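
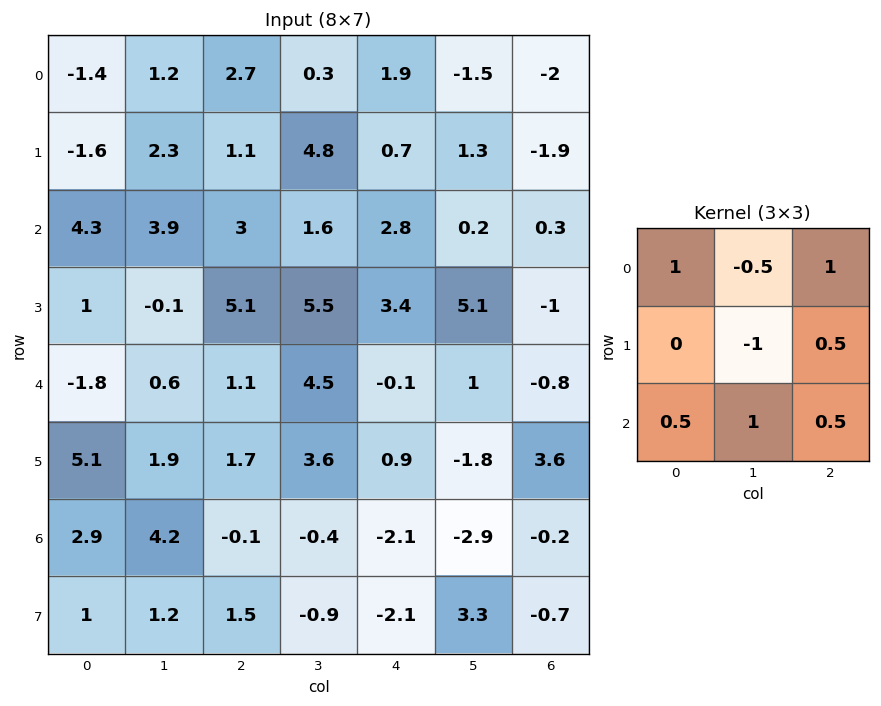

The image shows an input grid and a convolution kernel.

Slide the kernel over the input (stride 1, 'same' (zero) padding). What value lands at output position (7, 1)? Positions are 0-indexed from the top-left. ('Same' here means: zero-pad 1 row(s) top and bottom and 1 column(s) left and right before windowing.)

The receptive field on the zero-padded input at this output position is [2.9 4.2 -0.1 / 1 1.2 1.5 / 0 0 0]. Elementwise product with the kernel and sum: 2.9·1 + 4.2·-0.5 + -0.1·1 + 1.2·-1 + 1.5·0.5 + 0·0.5 + 0·1 + 0·0.5.

0.25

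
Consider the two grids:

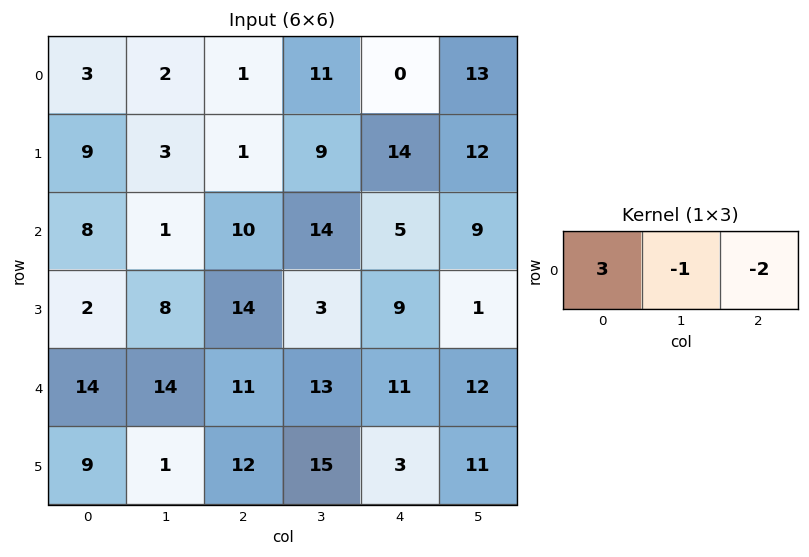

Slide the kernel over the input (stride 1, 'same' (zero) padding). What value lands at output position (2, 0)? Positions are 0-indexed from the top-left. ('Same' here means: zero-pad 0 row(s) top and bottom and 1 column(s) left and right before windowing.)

-10

The receptive field on the zero-padded input at this output position is [0 8 1]. Elementwise product with the kernel and sum: 0·3 + 8·-1 + 1·-2.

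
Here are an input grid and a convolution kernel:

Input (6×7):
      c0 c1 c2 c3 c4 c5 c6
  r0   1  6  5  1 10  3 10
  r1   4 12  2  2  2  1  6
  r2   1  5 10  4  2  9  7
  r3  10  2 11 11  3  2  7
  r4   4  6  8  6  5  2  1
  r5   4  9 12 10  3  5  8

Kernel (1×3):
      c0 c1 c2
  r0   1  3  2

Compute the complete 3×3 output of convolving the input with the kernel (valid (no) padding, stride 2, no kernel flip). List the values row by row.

Output[0,0]: The receptive field on the input at this output position is [1 6 5]. Elementwise product with the kernel and sum: 1·1 + 6·3 + 5·2.

29 28 39
36 26 43
38 36 13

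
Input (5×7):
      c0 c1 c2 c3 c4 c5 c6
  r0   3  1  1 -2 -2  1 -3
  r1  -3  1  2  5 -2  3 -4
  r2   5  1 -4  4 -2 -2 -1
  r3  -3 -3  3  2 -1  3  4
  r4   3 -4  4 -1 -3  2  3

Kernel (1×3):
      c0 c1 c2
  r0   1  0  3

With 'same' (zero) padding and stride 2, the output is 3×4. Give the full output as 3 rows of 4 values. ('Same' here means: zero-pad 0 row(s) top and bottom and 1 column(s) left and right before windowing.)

Output[0,0]: The receptive field on the zero-padded input at this output position is [0 3 1]. Elementwise product with the kernel and sum: 0·1 + 1·3.
Output[0,1]: The receptive field on the zero-padded input at this output position is [1 1 -2]. Elementwise product with the kernel and sum: 1·1 + -2·3.

3 -5 1 1
3 13 -2 -2
-12 -7 5 2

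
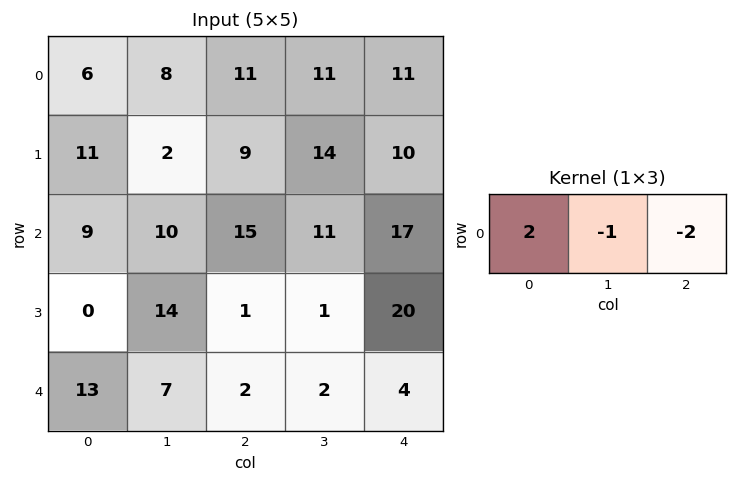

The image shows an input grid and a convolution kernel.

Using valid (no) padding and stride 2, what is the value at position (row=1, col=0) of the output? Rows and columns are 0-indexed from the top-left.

The receptive field on the input at this output position is [9 10 15]. Elementwise product with the kernel and sum: 9·2 + 10·-1 + 15·-2.

-22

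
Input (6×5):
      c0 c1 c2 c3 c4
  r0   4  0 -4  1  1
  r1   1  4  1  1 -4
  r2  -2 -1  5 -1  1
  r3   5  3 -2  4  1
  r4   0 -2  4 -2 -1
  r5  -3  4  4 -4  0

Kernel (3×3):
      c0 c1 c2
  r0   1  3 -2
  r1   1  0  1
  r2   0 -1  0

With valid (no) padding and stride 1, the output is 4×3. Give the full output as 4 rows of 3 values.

Output[0,0]: The receptive field on the input at this output position is [4 0 -4 / 1 4 1 / -2 -1 5]. Elementwise product with the kernel and sum: 4·1 + 0·3 + -4·-2 + 1·1 + 1·1 + -1·-1.

15 -14 -5
11 5 14
-10 19 1
18 -19 15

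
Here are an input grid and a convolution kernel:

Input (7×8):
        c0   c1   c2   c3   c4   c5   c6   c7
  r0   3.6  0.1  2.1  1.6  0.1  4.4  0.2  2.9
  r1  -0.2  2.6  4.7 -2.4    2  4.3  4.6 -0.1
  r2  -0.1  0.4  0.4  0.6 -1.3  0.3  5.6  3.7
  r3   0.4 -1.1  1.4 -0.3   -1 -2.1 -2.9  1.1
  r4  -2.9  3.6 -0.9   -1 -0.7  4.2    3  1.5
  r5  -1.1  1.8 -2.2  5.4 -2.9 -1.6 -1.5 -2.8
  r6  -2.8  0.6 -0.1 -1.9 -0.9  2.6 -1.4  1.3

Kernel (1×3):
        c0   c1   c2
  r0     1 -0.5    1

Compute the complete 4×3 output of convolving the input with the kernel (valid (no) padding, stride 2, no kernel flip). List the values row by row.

Output[0,0]: The receptive field on the input at this output position is [3.6 0.1 2.1]. Elementwise product with the kernel and sum: 3.6·1 + 0.1·-0.5 + 2.1·1.
Output[0,1]: The receptive field on the input at this output position is [2.1 1.6 0.1]. Elementwise product with the kernel and sum: 2.1·1 + 1.6·-0.5 + 0.1·1.

5.65 1.4 -1.9
0.1 -1.2 4.15
-5.6 -1.1 0.2
-3.2 -0.05 -3.6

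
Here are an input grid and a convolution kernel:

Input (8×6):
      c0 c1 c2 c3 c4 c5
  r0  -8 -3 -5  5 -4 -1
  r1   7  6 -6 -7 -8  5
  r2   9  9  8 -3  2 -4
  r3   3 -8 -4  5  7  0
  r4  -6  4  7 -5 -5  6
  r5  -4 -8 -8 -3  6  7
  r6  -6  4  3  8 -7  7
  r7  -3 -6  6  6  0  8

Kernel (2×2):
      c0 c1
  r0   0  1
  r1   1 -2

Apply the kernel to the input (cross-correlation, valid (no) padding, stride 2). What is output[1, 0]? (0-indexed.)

28

The receptive field on the input at this output position is [9 9 / 3 -8]. Elementwise product with the kernel and sum: 9·1 + 3·1 + -8·-2.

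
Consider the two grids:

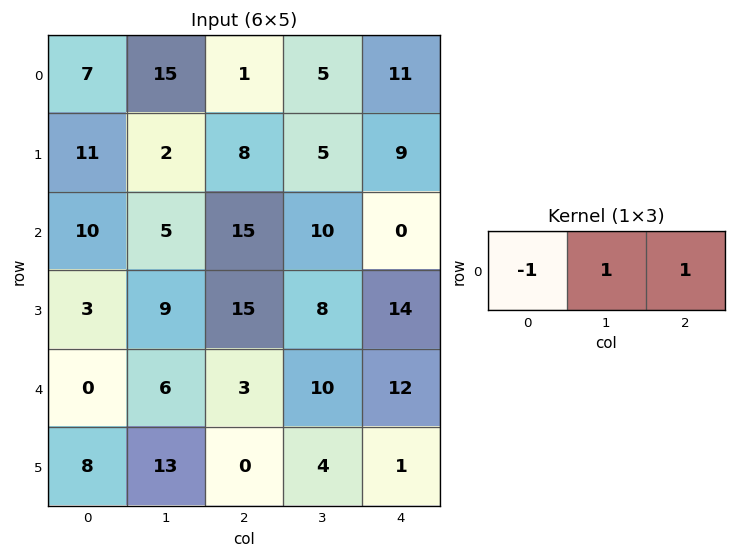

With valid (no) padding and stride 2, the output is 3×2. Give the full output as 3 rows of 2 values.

Output[0,0]: The receptive field on the input at this output position is [7 15 1]. Elementwise product with the kernel and sum: 7·-1 + 15·1 + 1·1.
Output[0,1]: The receptive field on the input at this output position is [1 5 11]. Elementwise product with the kernel and sum: 1·-1 + 5·1 + 11·1.

9 15
10 -5
9 19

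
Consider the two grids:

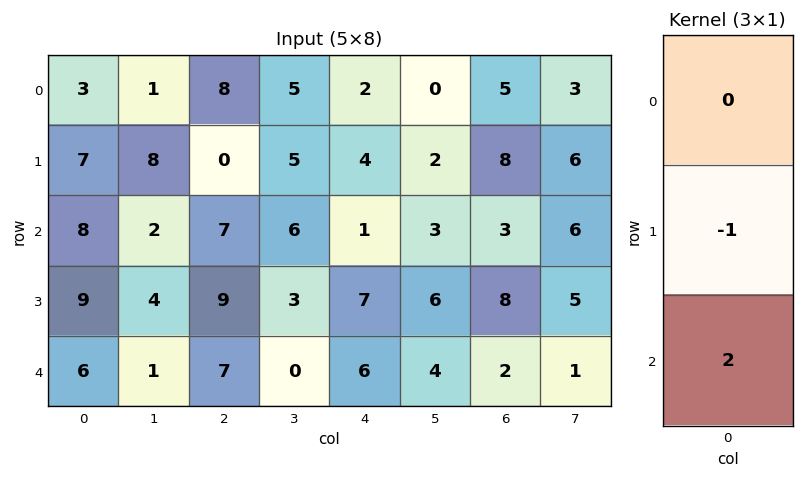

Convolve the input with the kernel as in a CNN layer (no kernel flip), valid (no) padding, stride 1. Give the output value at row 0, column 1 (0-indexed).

-4

The receptive field on the input at this output position is [1 / 8 / 2]. Elementwise product with the kernel and sum: 8·-1 + 2·2.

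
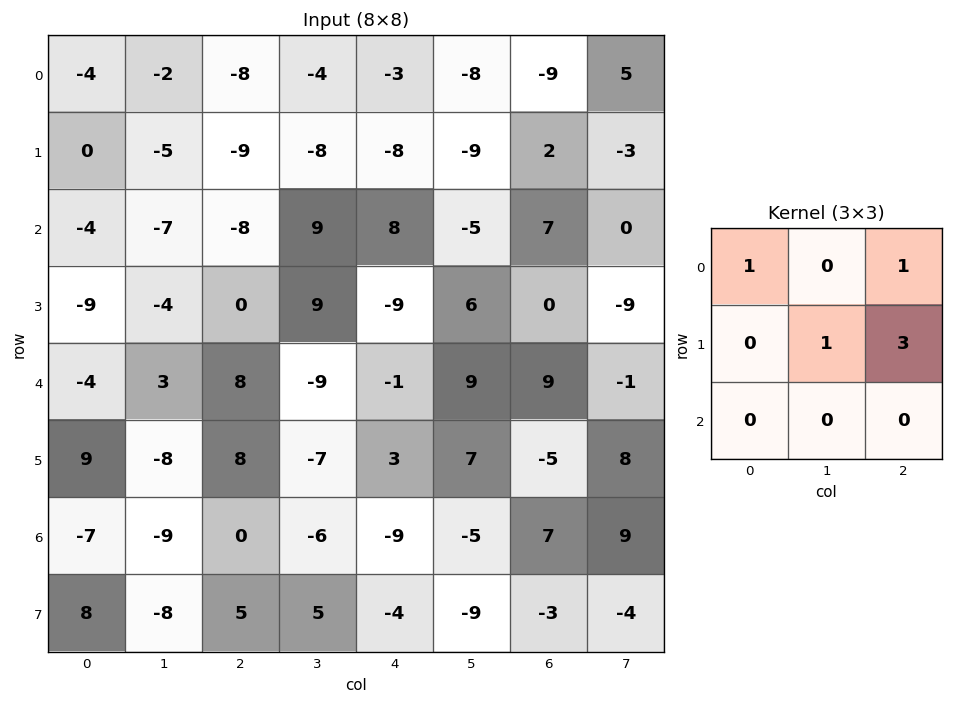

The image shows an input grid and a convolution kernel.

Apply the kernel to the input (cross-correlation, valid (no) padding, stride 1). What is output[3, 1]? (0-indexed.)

-14

The receptive field on the input at this output position is [-4 0 9 / 3 8 -9 / -8 8 -7]. Elementwise product with the kernel and sum: -4·1 + 9·1 + 8·1 + -9·3.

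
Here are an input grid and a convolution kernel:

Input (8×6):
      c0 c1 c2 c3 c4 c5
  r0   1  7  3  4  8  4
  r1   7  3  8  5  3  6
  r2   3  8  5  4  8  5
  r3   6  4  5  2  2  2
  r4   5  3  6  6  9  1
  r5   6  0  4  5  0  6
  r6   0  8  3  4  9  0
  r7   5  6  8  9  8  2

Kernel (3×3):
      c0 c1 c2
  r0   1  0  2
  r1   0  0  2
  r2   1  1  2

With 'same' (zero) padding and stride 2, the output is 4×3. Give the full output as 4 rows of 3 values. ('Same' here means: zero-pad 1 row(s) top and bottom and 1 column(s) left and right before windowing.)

Output[0,0]: The receptive field on the zero-padded input at this output position is [0 0 0 / 0 1 7 / 0 7 3]. Elementwise product with the kernel and sum: 0·1 + 0·2 + 7·2 + 0·1 + 7·1 + 3·2.

27 29 28
36 34 35
20 34 25
33 50 38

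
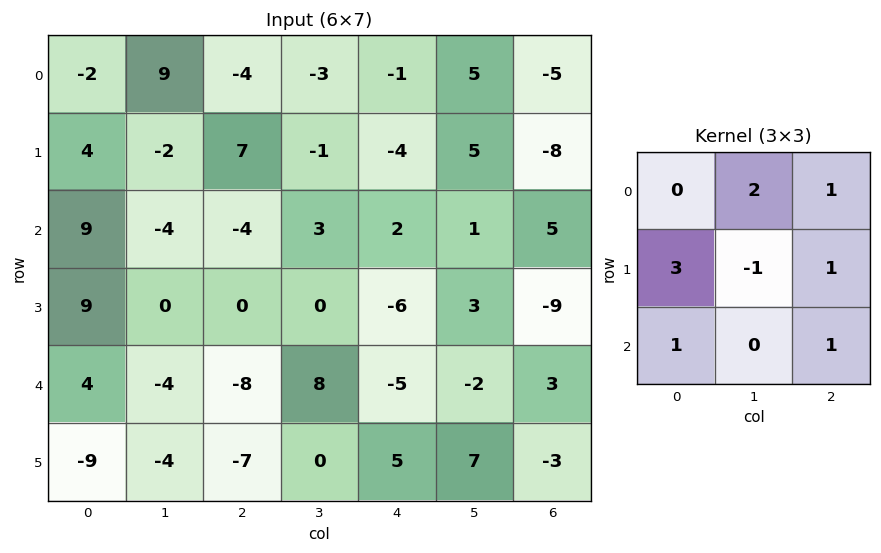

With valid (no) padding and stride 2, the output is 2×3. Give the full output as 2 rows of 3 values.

Output[0,0]: The receptive field on the input at this output position is [-2 9 -4 / 4 -2 7 / 9 -4 -4]. Elementwise product with the kernel and sum: 9·2 + -4·1 + 4·3 + -2·-1 + 7·1 + 9·1 + -4·1.

40 9 -13
11 -11 -25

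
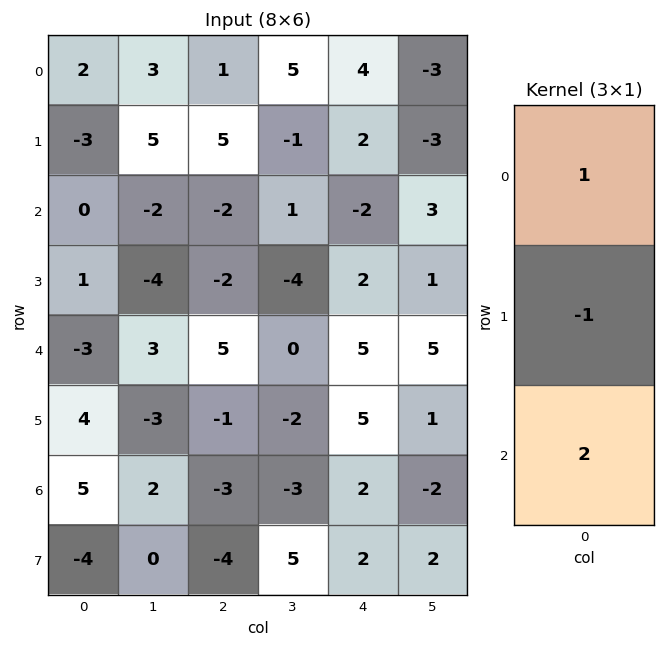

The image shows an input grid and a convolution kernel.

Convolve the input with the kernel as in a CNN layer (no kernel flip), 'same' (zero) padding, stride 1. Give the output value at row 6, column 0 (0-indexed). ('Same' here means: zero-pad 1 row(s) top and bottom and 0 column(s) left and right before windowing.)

The receptive field on the zero-padded input at this output position is [4 / 5 / -4]. Elementwise product with the kernel and sum: 4·1 + 5·-1 + -4·2.

-9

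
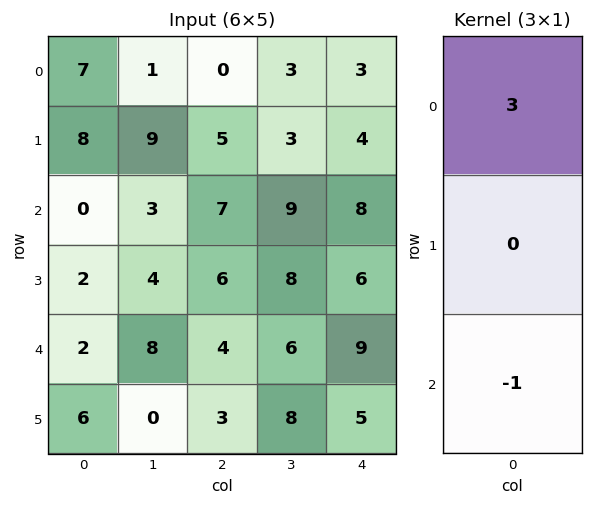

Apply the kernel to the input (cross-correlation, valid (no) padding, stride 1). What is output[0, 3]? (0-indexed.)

The receptive field on the input at this output position is [3 / 3 / 9]. Elementwise product with the kernel and sum: 3·3 + 9·-1.

0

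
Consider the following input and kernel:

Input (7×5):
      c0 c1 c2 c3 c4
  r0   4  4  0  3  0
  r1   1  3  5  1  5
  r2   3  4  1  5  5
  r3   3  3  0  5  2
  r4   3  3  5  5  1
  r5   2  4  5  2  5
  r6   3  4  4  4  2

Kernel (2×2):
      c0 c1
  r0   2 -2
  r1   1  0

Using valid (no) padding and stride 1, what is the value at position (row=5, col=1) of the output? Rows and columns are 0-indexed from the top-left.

2

The receptive field on the input at this output position is [4 5 / 4 4]. Elementwise product with the kernel and sum: 4·2 + 5·-2 + 4·1.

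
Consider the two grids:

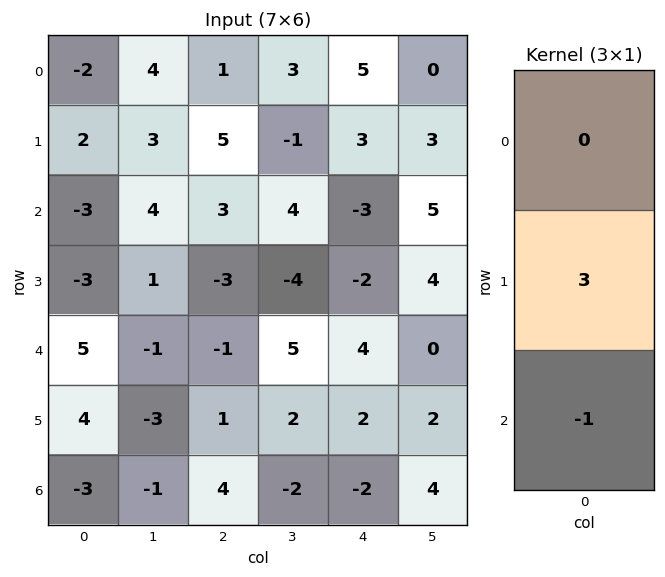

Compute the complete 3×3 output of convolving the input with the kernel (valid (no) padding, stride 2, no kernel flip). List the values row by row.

Output[0,0]: The receptive field on the input at this output position is [-2 / 2 / -3]. Elementwise product with the kernel and sum: 2·3 + -3·-1.

9 12 12
-14 -8 -10
15 -1 8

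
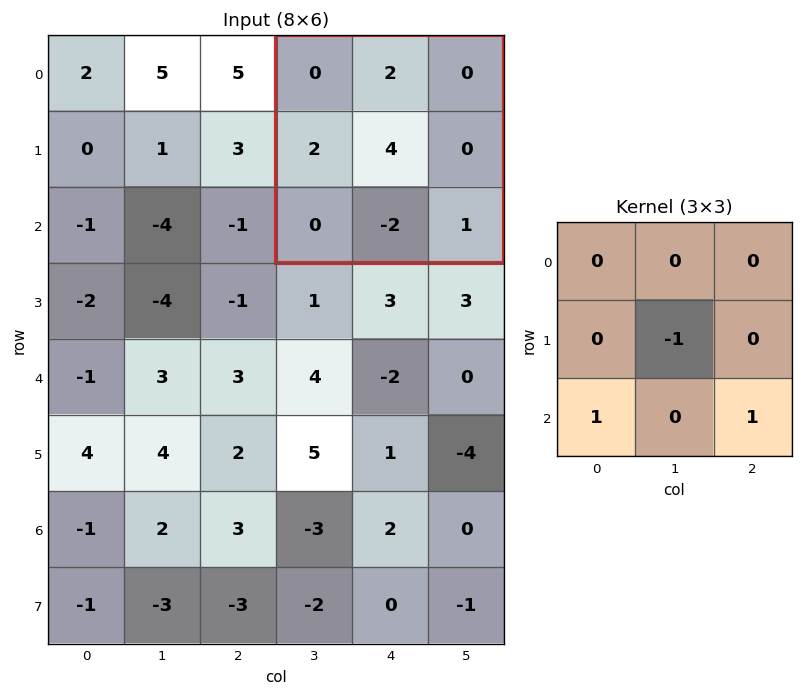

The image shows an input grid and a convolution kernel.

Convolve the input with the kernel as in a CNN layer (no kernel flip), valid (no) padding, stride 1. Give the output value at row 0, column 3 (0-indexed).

-3

The receptive field on the input at this output position is [0 2 0 / 2 4 0 / 0 -2 1]. Elementwise product with the kernel and sum: 4·-1 + 0·1 + 1·1.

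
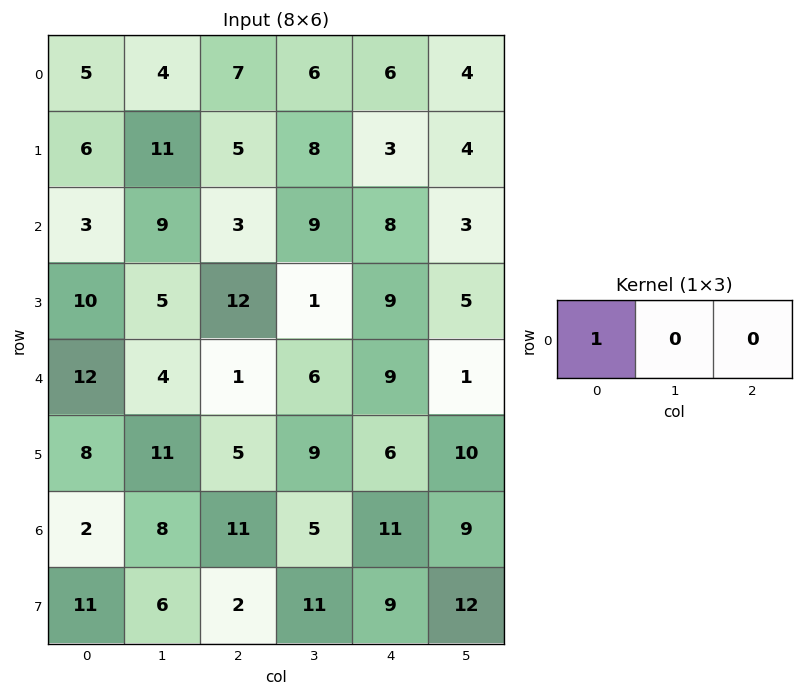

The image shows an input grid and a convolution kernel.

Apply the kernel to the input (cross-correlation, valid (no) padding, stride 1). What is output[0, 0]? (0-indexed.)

The receptive field on the input at this output position is [5 4 7]. Elementwise product with the kernel and sum: 5·1.

5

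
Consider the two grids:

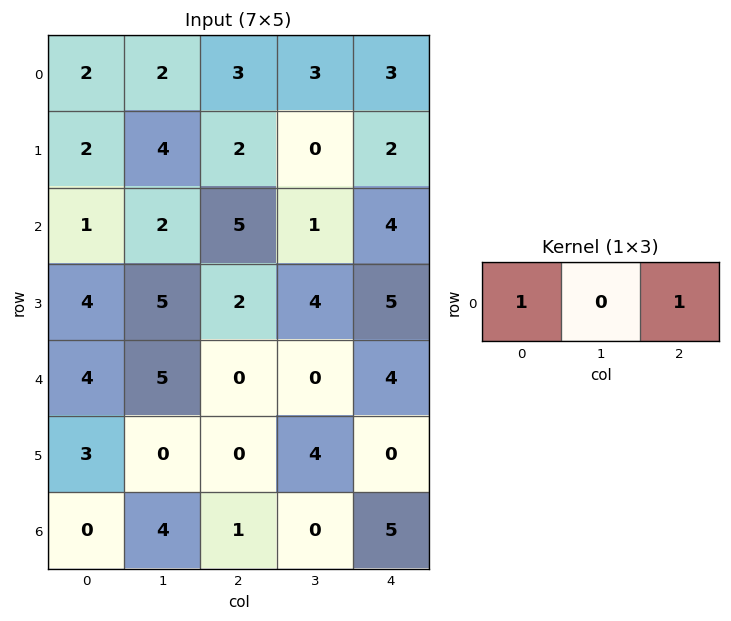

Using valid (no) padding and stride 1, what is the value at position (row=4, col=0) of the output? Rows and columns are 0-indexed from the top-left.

4

The receptive field on the input at this output position is [4 5 0]. Elementwise product with the kernel and sum: 4·1 + 0·1.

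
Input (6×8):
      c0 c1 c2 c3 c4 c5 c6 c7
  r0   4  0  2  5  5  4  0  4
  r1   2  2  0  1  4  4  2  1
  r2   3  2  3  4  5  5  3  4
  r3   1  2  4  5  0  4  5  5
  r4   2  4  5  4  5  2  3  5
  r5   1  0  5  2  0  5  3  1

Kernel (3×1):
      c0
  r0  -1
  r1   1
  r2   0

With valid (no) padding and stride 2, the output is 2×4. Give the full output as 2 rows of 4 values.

Output[0,0]: The receptive field on the input at this output position is [4 / 2 / 3]. Elementwise product with the kernel and sum: 4·-1 + 2·1.

-2 -2 -1 2
-2 1 -5 2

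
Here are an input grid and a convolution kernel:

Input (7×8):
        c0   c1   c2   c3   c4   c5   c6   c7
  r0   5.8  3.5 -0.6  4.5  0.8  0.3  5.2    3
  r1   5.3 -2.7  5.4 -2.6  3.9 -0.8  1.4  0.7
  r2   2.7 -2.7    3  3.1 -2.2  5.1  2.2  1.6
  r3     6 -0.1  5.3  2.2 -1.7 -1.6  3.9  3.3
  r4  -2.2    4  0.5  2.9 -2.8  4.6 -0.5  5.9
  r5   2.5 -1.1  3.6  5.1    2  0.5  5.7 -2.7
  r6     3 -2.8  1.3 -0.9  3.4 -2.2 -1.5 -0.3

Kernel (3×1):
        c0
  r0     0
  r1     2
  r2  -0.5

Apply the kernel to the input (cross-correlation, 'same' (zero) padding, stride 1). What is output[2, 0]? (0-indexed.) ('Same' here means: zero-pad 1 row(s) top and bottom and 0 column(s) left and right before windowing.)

The receptive field on the zero-padded input at this output position is [5.3 / 2.7 / 6]. Elementwise product with the kernel and sum: 2.7·2 + 6·-0.5.

2.4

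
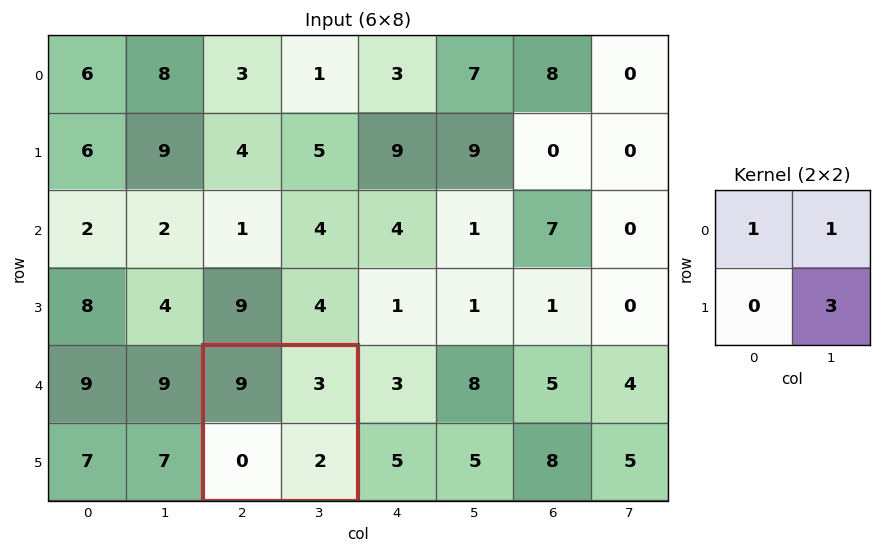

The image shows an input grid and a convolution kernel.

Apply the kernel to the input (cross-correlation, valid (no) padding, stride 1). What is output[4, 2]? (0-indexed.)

18

The receptive field on the input at this output position is [9 3 / 0 2]. Elementwise product with the kernel and sum: 9·1 + 3·1 + 2·3.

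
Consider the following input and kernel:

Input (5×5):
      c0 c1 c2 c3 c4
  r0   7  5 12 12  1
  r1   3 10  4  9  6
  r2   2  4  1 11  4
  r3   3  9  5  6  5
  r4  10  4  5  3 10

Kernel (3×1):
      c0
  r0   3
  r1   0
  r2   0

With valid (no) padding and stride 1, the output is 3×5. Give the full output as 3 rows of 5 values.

21 15 36 36 3
9 30 12 27 18
6 12 3 33 12

Output[0,0]: The receptive field on the input at this output position is [7 / 3 / 2]. Elementwise product with the kernel and sum: 7·3.
Output[0,1]: The receptive field on the input at this output position is [5 / 10 / 4]. Elementwise product with the kernel and sum: 5·3.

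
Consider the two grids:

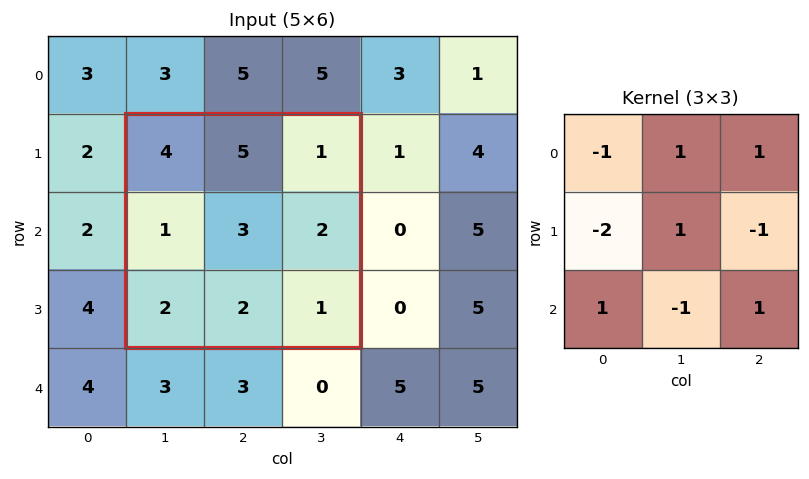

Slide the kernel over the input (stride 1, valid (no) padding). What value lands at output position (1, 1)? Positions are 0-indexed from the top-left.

2

The receptive field on the input at this output position is [4 5 1 / 1 3 2 / 2 2 1]. Elementwise product with the kernel and sum: 4·-1 + 5·1 + 1·1 + 1·-2 + 3·1 + 2·-1 + 2·1 + 2·-1 + 1·1.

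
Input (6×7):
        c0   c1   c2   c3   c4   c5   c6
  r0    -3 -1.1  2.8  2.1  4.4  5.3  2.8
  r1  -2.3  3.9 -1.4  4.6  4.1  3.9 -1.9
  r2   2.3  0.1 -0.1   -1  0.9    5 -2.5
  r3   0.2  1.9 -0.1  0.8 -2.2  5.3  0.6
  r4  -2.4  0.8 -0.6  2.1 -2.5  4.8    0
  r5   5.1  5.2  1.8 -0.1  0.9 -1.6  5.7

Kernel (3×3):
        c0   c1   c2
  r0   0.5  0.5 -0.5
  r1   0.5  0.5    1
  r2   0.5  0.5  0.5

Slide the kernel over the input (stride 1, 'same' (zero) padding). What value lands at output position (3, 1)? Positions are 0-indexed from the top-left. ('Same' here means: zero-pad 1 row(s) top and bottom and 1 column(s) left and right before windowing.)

The receptive field on the zero-padded input at this output position is [2.3 0.1 -0.1 / 0.2 1.9 -0.1 / -2.4 0.8 -0.6]. Elementwise product with the kernel and sum: 2.3·0.5 + 0.1·0.5 + -0.1·-0.5 + 0.2·0.5 + 1.9·0.5 + -0.1·1 + -2.4·0.5 + 0.8·0.5 + -0.6·0.5.

1.1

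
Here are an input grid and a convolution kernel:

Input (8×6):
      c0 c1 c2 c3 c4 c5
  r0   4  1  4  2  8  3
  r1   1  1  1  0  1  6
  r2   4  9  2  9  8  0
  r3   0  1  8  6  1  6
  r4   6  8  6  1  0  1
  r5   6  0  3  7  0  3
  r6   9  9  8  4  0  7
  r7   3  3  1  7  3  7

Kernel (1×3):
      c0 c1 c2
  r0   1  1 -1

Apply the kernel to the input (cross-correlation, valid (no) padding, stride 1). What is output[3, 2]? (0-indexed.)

The receptive field on the input at this output position is [8 6 1]. Elementwise product with the kernel and sum: 8·1 + 6·1 + 1·-1.

13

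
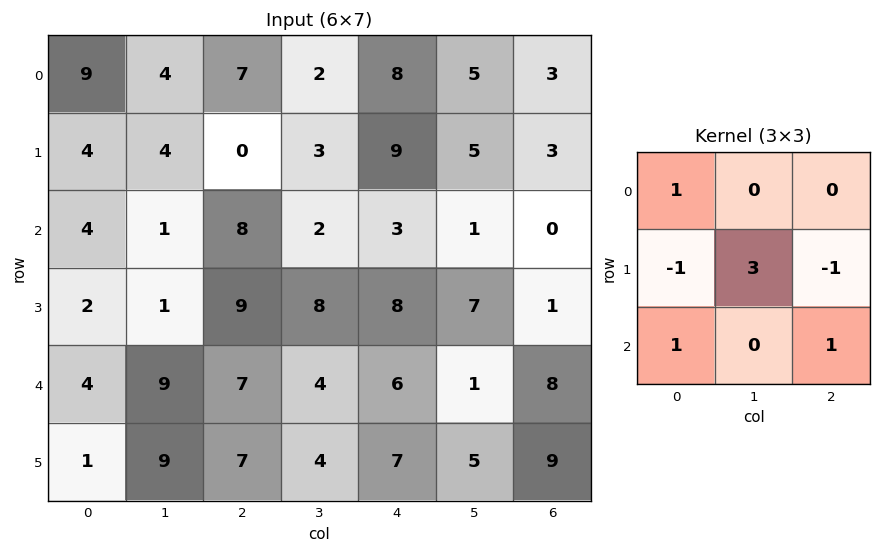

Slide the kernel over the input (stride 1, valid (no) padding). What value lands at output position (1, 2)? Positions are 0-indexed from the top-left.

The receptive field on the input at this output position is [0 3 9 / 8 2 3 / 9 8 8]. Elementwise product with the kernel and sum: 0·1 + 8·-1 + 2·3 + 3·-1 + 9·1 + 8·1.

12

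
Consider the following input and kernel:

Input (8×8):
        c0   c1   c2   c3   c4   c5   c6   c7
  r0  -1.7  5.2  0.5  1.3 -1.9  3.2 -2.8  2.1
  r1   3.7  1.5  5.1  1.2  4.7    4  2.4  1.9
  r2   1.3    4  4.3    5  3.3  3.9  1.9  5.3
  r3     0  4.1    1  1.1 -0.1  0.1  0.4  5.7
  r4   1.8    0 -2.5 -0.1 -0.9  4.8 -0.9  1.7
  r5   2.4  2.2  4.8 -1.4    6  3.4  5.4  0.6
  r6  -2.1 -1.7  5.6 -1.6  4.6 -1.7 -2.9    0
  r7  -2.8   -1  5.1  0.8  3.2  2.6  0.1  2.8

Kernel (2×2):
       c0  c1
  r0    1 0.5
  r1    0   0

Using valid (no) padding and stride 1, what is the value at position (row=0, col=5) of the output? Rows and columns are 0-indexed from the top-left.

1.8

The receptive field on the input at this output position is [3.2 -2.8 / 4 2.4]. Elementwise product with the kernel and sum: 3.2·1 + -2.8·0.5.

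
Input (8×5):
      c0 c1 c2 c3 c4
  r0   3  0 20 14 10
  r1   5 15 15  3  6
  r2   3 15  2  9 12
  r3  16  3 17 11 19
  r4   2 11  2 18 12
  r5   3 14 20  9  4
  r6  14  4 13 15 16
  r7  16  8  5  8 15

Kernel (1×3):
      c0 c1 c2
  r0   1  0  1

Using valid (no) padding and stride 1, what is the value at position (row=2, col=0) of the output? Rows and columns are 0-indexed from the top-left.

The receptive field on the input at this output position is [3 15 2]. Elementwise product with the kernel and sum: 3·1 + 2·1.

5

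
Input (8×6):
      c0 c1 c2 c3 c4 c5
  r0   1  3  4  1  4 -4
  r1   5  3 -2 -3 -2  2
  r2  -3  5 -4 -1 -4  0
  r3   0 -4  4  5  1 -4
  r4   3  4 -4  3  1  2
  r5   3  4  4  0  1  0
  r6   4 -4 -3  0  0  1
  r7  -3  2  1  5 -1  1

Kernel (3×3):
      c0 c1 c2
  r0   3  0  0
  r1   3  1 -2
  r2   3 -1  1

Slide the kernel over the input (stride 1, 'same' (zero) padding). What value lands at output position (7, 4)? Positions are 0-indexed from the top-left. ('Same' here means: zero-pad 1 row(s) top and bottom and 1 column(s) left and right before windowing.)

The receptive field on the zero-padded input at this output position is [0 0 1 / 5 -1 1 / 0 0 0]. Elementwise product with the kernel and sum: 0·3 + 5·3 + -1·1 + 1·-2 + 0·3 + 0·-1 + 0·1.

12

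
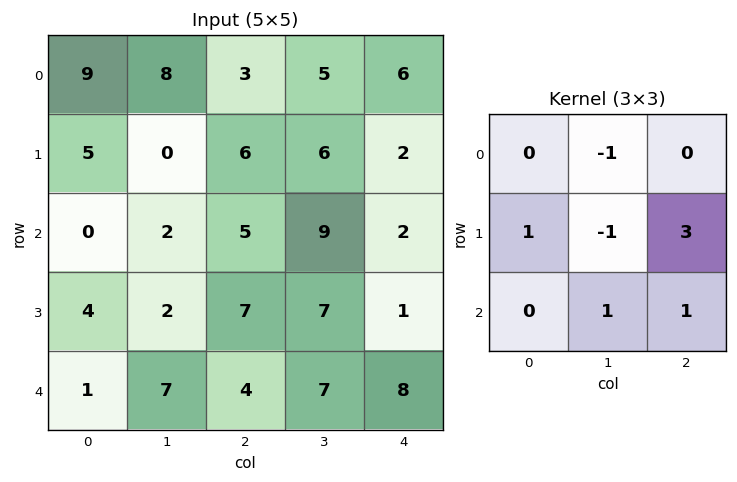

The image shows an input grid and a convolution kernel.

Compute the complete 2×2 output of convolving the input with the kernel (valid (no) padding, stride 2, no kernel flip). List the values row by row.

Output[0,0]: The receptive field on the input at this output position is [9 8 3 / 5 0 6 / 0 2 5]. Elementwise product with the kernel and sum: 8·-1 + 5·1 + 0·-1 + 6·3 + 2·1 + 5·1.

22 12
32 9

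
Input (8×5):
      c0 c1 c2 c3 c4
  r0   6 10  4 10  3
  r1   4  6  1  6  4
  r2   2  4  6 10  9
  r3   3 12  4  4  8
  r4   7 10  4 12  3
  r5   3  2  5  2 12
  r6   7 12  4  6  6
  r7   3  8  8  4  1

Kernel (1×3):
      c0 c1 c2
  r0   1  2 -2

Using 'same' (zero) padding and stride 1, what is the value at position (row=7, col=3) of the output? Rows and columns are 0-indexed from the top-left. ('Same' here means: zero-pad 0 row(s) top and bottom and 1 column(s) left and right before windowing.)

The receptive field on the zero-padded input at this output position is [8 4 1]. Elementwise product with the kernel and sum: 8·1 + 4·2 + 1·-2.

14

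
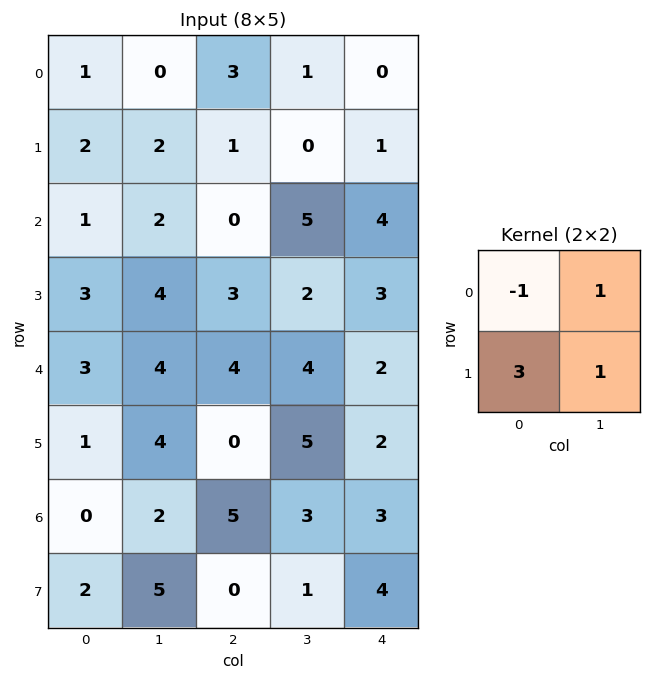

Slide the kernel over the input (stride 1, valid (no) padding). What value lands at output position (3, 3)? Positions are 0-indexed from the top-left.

15

The receptive field on the input at this output position is [2 3 / 4 2]. Elementwise product with the kernel and sum: 2·-1 + 3·1 + 4·3 + 2·1.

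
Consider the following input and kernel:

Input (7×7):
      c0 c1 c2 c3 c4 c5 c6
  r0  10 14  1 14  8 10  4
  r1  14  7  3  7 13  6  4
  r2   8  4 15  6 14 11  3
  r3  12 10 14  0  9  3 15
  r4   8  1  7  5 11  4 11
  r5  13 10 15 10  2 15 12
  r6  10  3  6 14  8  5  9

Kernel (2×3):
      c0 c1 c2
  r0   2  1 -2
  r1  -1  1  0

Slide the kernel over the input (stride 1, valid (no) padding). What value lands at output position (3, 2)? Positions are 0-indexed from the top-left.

The receptive field on the input at this output position is [14 0 9 / 7 5 11]. Elementwise product with the kernel and sum: 14·2 + 0·1 + 9·-2 + 7·-1 + 5·1.

8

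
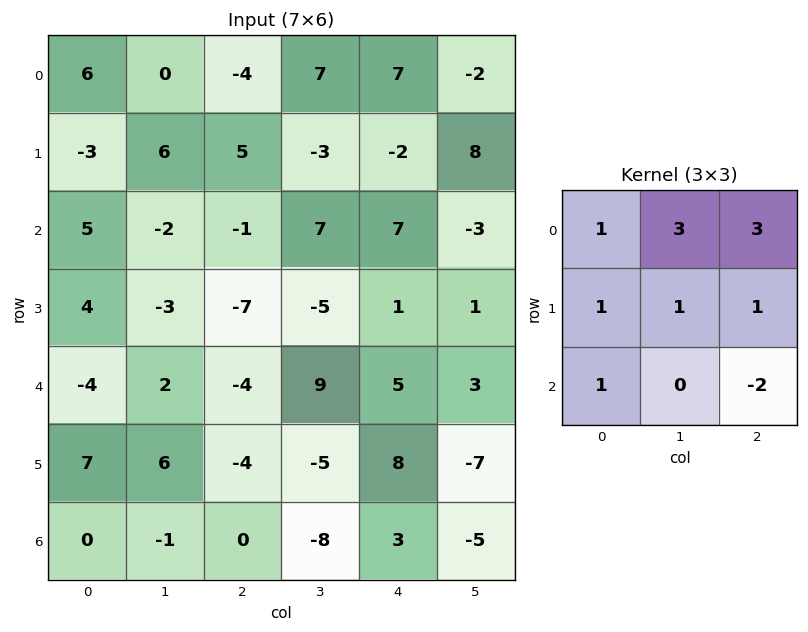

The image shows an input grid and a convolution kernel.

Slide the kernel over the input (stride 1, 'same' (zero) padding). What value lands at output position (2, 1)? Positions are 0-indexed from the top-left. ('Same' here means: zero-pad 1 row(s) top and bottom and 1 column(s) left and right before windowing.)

50

The receptive field on the zero-padded input at this output position is [-3 6 5 / 5 -2 -1 / 4 -3 -7]. Elementwise product with the kernel and sum: -3·1 + 6·3 + 5·3 + 5·1 + -2·1 + -1·1 + 4·1 + -7·-2.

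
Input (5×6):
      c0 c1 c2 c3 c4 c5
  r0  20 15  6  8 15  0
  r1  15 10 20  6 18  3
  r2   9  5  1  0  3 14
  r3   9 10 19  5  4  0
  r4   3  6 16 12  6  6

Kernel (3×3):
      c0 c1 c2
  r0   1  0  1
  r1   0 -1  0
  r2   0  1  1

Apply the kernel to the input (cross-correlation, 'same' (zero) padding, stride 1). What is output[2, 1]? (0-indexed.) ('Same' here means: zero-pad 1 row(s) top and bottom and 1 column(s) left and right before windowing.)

The receptive field on the zero-padded input at this output position is [15 10 20 / 9 5 1 / 9 10 19]. Elementwise product with the kernel and sum: 15·1 + 20·1 + 5·-1 + 10·1 + 19·1.

59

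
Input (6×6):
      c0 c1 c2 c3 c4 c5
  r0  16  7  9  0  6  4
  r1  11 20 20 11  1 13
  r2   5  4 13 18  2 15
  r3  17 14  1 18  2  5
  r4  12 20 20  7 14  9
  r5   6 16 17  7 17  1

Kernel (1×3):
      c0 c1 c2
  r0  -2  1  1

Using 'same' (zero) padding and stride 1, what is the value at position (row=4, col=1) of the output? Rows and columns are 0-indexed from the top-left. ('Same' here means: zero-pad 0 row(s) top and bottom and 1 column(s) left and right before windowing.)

16

The receptive field on the zero-padded input at this output position is [12 20 20]. Elementwise product with the kernel and sum: 12·-2 + 20·1 + 20·1.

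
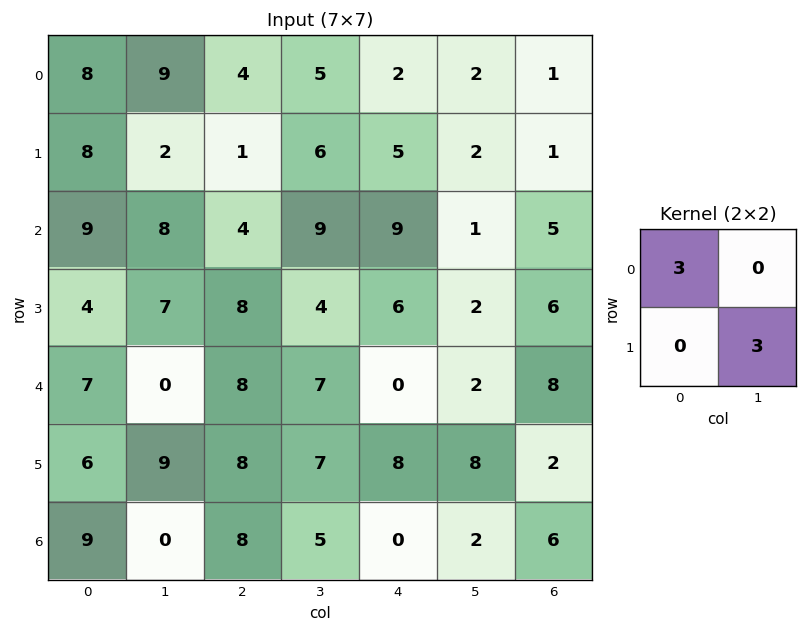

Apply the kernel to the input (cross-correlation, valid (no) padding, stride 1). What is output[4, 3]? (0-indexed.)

45

The receptive field on the input at this output position is [7 0 / 7 8]. Elementwise product with the kernel and sum: 7·3 + 8·3.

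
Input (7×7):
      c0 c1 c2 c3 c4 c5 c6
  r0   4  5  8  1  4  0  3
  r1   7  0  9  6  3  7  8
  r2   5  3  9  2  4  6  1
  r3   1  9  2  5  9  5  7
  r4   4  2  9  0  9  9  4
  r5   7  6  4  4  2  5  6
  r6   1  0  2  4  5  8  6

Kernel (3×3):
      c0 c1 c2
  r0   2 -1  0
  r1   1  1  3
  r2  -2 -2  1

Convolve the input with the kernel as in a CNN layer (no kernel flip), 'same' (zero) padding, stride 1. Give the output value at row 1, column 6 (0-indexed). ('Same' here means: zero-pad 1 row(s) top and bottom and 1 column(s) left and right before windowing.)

-2

The receptive field on the zero-padded input at this output position is [0 3 0 / 7 8 0 / 6 1 0]. Elementwise product with the kernel and sum: 0·2 + 3·-1 + 7·1 + 8·1 + 0·3 + 6·-2 + 1·-2 + 0·1.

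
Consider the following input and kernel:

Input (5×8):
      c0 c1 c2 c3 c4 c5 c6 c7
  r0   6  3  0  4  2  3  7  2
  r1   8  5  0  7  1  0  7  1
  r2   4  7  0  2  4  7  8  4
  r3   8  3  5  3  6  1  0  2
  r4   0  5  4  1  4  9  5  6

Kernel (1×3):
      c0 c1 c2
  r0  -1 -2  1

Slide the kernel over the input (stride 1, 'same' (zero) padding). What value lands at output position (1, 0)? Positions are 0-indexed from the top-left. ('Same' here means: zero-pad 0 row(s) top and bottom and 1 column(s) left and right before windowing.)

The receptive field on the zero-padded input at this output position is [0 8 5]. Elementwise product with the kernel and sum: 0·-1 + 8·-2 + 5·1.

-11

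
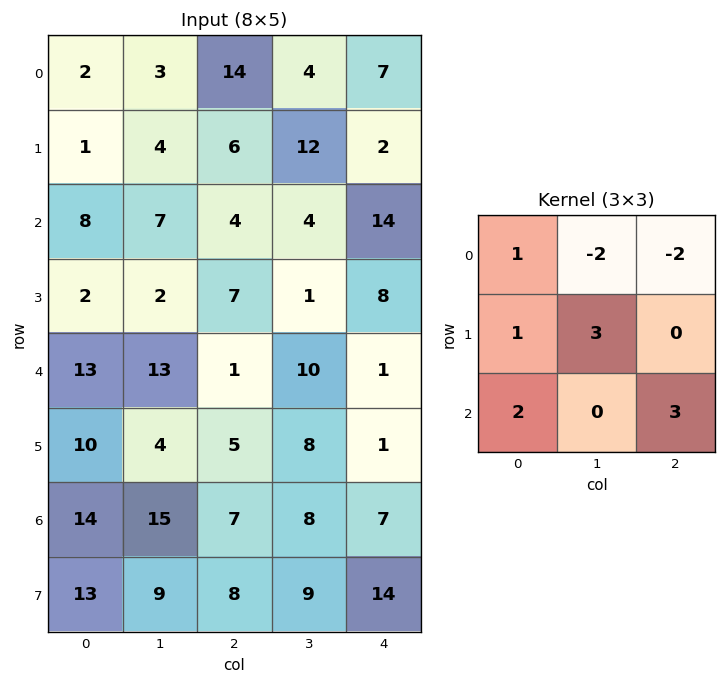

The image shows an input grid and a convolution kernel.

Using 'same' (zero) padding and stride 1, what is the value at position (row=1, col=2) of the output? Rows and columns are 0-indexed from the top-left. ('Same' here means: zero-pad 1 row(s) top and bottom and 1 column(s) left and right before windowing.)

The receptive field on the zero-padded input at this output position is [3 14 4 / 4 6 12 / 7 4 4]. Elementwise product with the kernel and sum: 3·1 + 14·-2 + 4·-2 + 4·1 + 6·3 + 7·2 + 4·3.

15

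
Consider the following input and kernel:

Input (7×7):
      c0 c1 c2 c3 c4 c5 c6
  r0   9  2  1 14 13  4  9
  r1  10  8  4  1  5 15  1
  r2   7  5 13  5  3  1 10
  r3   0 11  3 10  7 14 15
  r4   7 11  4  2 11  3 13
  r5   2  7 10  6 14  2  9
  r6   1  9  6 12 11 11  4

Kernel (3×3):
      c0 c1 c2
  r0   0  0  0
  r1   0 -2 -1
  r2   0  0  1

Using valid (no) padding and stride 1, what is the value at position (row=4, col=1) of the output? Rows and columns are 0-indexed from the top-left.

The receptive field on the input at this output position is [11 4 2 / 7 10 6 / 9 6 12]. Elementwise product with the kernel and sum: 10·-2 + 6·-1 + 12·1.

-14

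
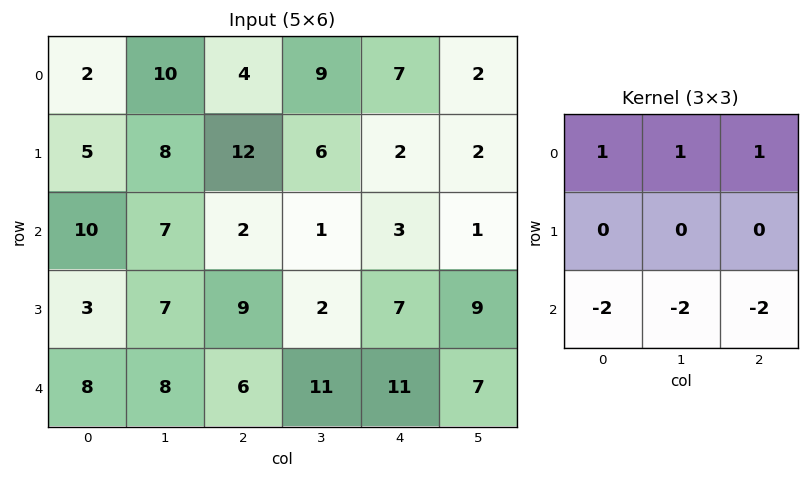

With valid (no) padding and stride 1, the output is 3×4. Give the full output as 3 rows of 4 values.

Output[0,0]: The receptive field on the input at this output position is [2 10 4 / 5 8 12 / 10 7 2]. Elementwise product with the kernel and sum: 2·1 + 10·1 + 4·1 + 10·-2 + 7·-2 + 2·-2.

-22 3 8 8
-13 -10 -16 -26
-25 -40 -50 -53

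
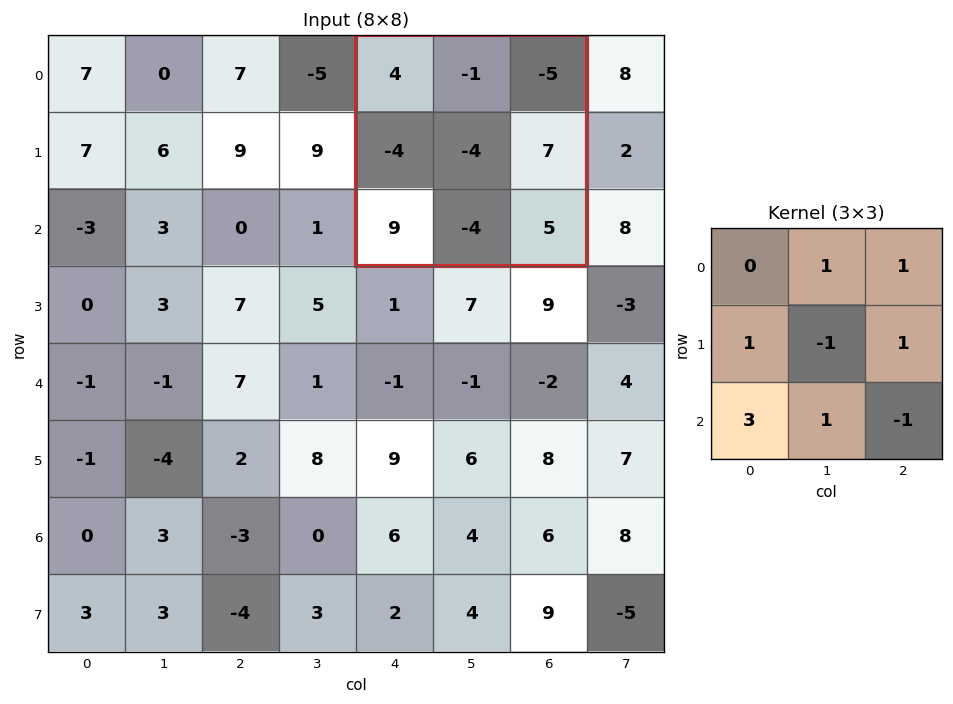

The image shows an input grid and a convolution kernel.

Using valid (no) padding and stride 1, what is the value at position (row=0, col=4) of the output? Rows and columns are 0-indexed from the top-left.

The receptive field on the input at this output position is [4 -1 -5 / -4 -4 7 / 9 -4 5]. Elementwise product with the kernel and sum: -1·1 + -5·1 + -4·1 + -4·-1 + 7·1 + 9·3 + -4·1 + 5·-1.

19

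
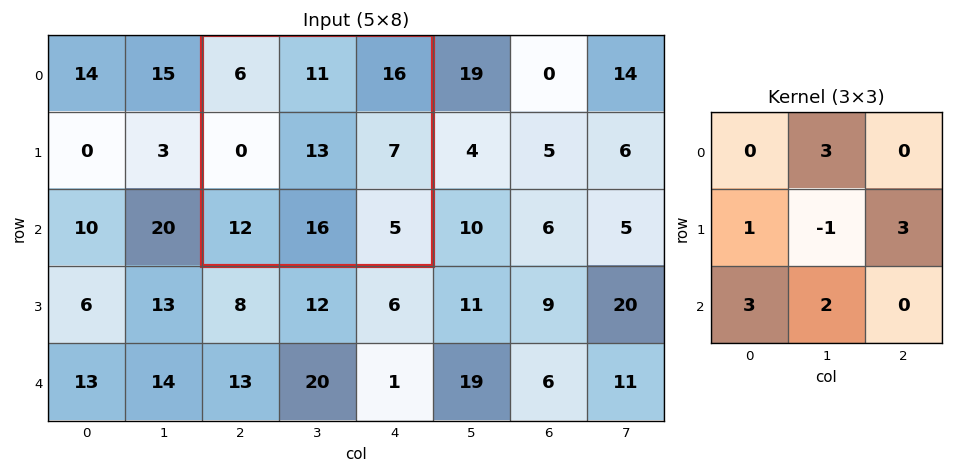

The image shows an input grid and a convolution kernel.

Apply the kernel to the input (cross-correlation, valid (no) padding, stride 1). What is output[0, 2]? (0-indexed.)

109

The receptive field on the input at this output position is [6 11 16 / 0 13 7 / 12 16 5]. Elementwise product with the kernel and sum: 11·3 + 0·1 + 13·-1 + 7·3 + 12·3 + 16·2.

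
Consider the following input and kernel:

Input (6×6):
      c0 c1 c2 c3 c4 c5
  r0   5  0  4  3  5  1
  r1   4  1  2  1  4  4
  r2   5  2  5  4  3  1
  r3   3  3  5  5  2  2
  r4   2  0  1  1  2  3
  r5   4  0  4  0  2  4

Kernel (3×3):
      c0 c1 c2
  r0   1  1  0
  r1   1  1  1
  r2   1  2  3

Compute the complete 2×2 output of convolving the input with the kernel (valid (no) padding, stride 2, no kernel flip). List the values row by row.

36 36
23 30

Output[0,0]: The receptive field on the input at this output position is [5 0 4 / 4 1 2 / 5 2 5]. Elementwise product with the kernel and sum: 5·1 + 0·1 + 4·1 + 1·1 + 2·1 + 5·1 + 2·2 + 5·3.
Output[0,1]: The receptive field on the input at this output position is [4 3 5 / 2 1 4 / 5 4 3]. Elementwise product with the kernel and sum: 4·1 + 3·1 + 2·1 + 1·1 + 4·1 + 5·1 + 4·2 + 3·3.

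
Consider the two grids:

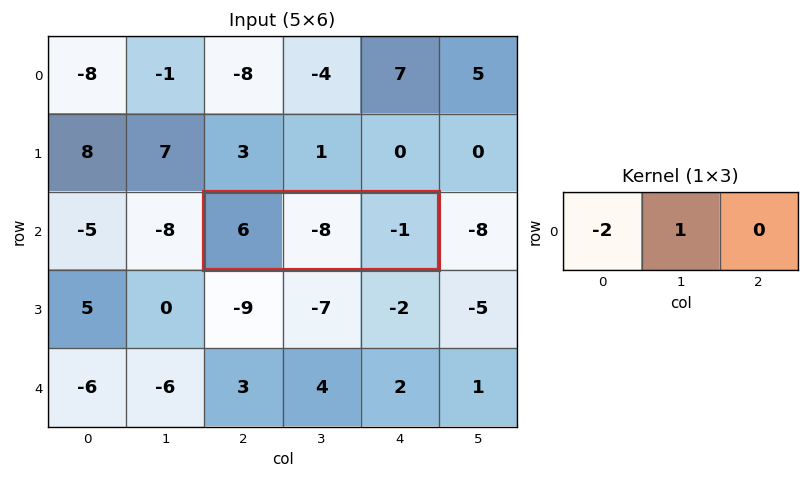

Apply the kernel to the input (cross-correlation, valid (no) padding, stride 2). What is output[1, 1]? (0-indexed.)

-20

The receptive field on the input at this output position is [6 -8 -1]. Elementwise product with the kernel and sum: 6·-2 + -8·1.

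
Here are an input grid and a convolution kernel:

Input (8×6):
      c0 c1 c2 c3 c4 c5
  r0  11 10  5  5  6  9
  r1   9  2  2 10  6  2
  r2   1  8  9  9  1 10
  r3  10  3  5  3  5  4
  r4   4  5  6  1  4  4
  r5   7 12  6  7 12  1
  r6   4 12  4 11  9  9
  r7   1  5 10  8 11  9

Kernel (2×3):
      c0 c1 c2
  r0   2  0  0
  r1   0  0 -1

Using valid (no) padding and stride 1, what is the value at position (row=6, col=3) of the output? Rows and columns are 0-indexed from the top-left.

13

The receptive field on the input at this output position is [11 9 9 / 8 11 9]. Elementwise product with the kernel and sum: 11·2 + 9·-1.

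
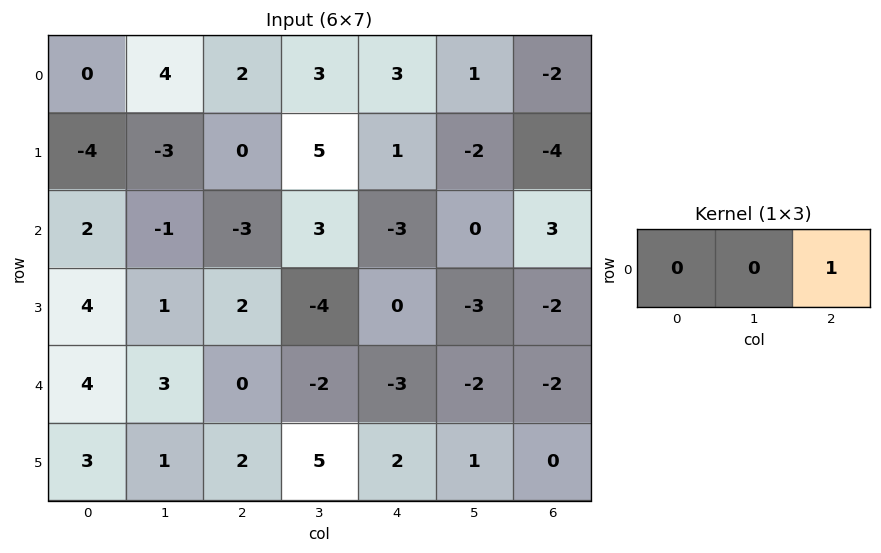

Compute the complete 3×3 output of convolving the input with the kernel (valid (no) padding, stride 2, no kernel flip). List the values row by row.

Output[0,0]: The receptive field on the input at this output position is [0 4 2]. Elementwise product with the kernel and sum: 2·1.

2 3 -2
-3 -3 3
0 -3 -2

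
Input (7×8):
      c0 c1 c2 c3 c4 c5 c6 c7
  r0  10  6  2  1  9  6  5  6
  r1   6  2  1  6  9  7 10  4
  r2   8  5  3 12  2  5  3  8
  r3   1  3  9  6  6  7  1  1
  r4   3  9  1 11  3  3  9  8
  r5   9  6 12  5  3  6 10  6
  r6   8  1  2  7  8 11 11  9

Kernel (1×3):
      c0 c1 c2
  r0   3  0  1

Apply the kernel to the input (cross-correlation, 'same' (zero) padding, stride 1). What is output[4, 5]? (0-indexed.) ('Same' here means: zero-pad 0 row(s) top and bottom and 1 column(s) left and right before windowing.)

The receptive field on the zero-padded input at this output position is [3 3 9]. Elementwise product with the kernel and sum: 3·3 + 9·1.

18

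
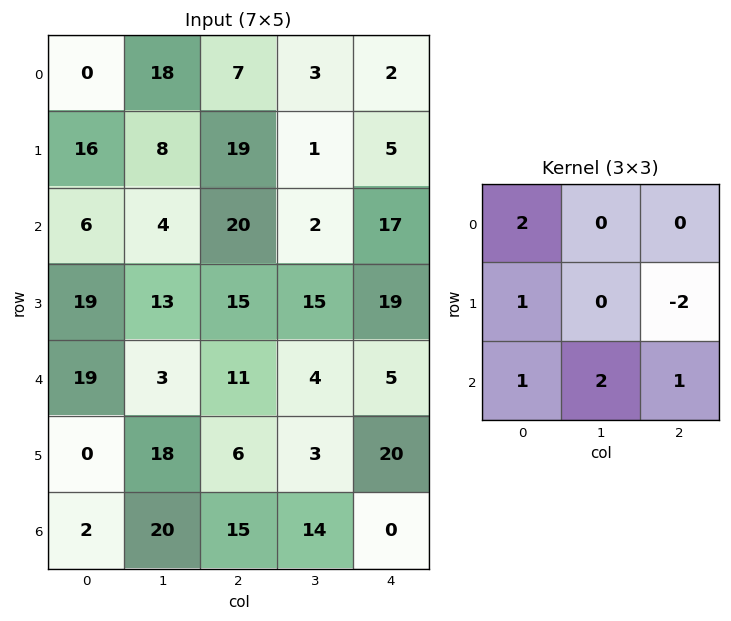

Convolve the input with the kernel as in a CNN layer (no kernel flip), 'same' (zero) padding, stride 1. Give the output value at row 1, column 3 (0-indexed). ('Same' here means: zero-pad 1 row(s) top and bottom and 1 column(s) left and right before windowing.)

The receptive field on the zero-padded input at this output position is [7 3 2 / 19 1 5 / 20 2 17]. Elementwise product with the kernel and sum: 7·2 + 19·1 + 5·-2 + 20·1 + 2·2 + 17·1.

64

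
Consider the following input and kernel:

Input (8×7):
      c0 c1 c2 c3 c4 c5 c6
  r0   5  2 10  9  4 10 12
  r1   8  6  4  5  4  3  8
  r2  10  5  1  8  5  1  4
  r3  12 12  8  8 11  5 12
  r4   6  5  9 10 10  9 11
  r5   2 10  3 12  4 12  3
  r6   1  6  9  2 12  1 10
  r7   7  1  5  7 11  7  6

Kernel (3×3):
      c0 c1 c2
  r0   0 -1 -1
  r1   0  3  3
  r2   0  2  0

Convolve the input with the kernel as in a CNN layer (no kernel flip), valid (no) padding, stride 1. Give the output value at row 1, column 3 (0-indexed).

The receptive field on the input at this output position is [5 4 3 / 8 5 1 / 8 11 5]. Elementwise product with the kernel and sum: 4·-1 + 3·-1 + 5·3 + 1·3 + 11·2.

33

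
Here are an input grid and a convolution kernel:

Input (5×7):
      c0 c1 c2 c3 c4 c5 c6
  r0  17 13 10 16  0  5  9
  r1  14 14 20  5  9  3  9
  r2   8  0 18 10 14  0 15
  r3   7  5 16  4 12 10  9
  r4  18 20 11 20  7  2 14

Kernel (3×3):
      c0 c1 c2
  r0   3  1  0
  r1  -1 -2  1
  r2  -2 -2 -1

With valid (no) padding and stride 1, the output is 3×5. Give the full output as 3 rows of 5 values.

Output[0,0]: The receptive field on the input at this output position is [17 13 10 / 14 14 20 / 8 0 18]. Elementwise product with the kernel and sum: 17·3 + 13·1 + 14·-1 + 14·-2 + 20·1 + 8·-2 + 0·-2 + 18·-1.

8 -46 -45 -20 -44
26 -10 -11 -56 -22
-64 -97 -17 -30 -13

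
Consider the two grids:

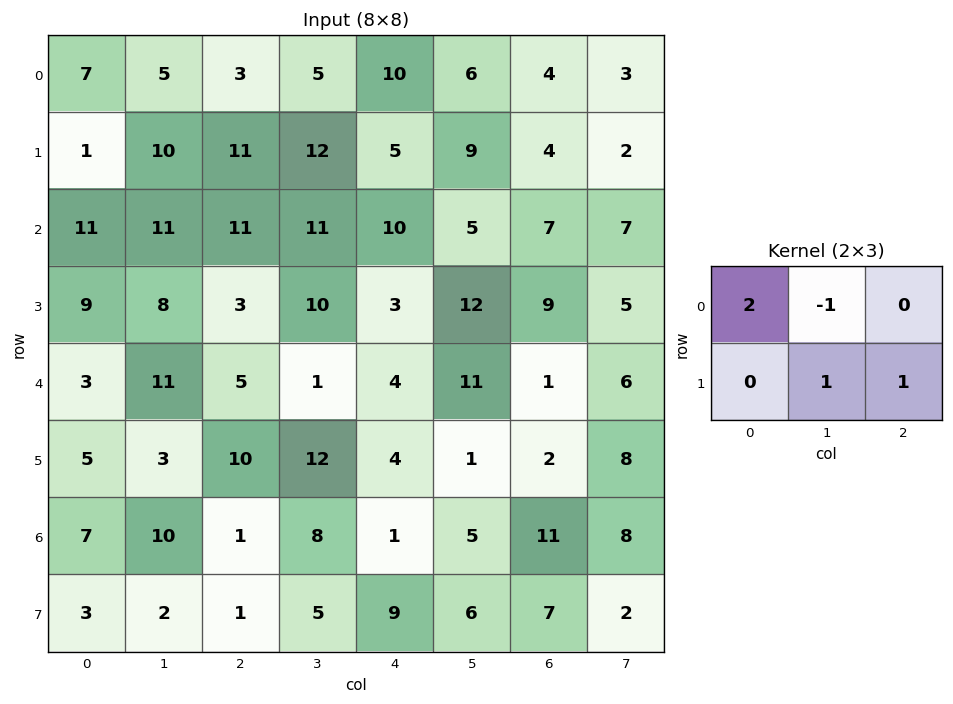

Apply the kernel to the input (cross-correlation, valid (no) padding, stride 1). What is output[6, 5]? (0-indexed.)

8

The receptive field on the input at this output position is [5 11 8 / 6 7 2]. Elementwise product with the kernel and sum: 5·2 + 11·-1 + 7·1 + 2·1.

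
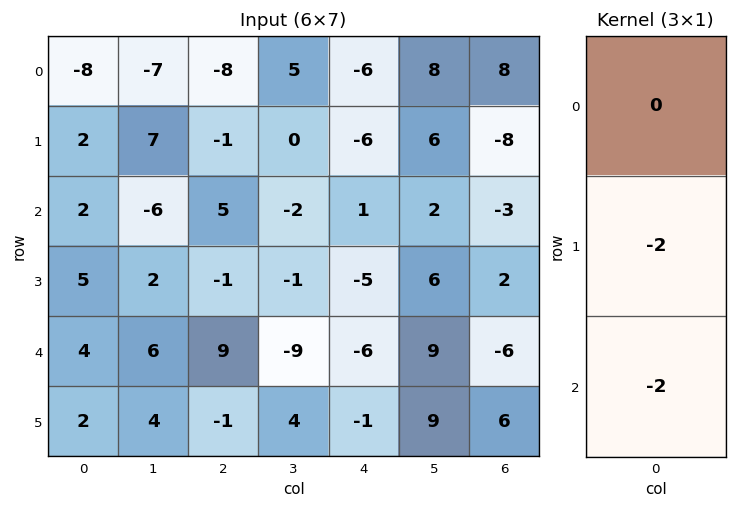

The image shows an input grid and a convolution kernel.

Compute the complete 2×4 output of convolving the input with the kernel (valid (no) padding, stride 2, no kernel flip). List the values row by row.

Output[0,0]: The receptive field on the input at this output position is [-8 / 2 / 2]. Elementwise product with the kernel and sum: 2·-2 + 2·-2.
Output[0,1]: The receptive field on the input at this output position is [-8 / -1 / 5]. Elementwise product with the kernel and sum: -1·-2 + 5·-2.

-8 -8 10 22
-18 -16 22 8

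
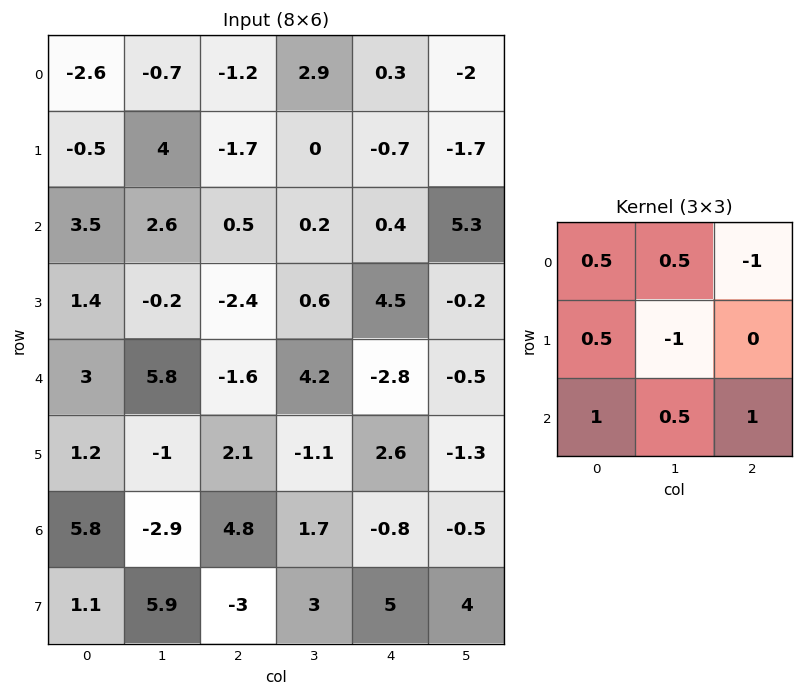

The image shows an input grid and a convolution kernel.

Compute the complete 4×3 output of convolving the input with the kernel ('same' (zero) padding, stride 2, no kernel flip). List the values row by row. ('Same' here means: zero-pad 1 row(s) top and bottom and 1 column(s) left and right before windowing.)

6.35 4 -0.9
-7.25 1.15 3.7
-2.5 1.55 6.55
2.25 2.8 13.2

Output[0,0]: The receptive field on the zero-padded input at this output position is [0 0 0 / 0 -2.6 -0.7 / 0 -0.5 4]. Elementwise product with the kernel and sum: 0·0.5 + 0·0.5 + 0·-1 + 0·0.5 + -2.6·-1 + 0·1 + -0.5·0.5 + 4·1.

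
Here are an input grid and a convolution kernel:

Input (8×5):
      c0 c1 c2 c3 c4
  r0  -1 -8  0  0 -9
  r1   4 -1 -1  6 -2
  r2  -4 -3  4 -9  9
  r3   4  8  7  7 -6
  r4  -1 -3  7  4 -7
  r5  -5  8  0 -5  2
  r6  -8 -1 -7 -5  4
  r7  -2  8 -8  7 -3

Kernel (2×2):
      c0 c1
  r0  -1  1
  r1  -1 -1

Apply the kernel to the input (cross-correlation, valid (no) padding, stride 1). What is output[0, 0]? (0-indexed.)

The receptive field on the input at this output position is [-1 -8 / 4 -1]. Elementwise product with the kernel and sum: -1·-1 + -8·1 + 4·-1 + -1·-1.

-10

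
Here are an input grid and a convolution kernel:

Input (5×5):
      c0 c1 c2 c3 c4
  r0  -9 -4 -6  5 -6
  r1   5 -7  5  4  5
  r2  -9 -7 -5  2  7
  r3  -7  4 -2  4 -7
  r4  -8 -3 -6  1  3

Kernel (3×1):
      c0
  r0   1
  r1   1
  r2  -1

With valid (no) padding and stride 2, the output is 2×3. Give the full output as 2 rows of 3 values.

5 4 -8
-8 -1 -3

Output[0,0]: The receptive field on the input at this output position is [-9 / 5 / -9]. Elementwise product with the kernel and sum: -9·1 + 5·1 + -9·-1.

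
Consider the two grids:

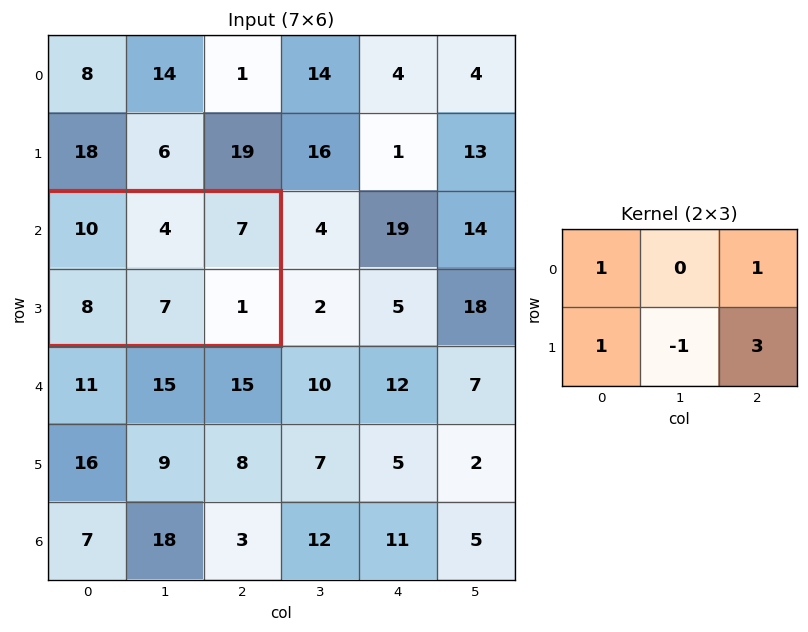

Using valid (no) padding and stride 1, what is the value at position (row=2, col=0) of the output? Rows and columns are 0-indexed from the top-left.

21

The receptive field on the input at this output position is [10 4 7 / 8 7 1]. Elementwise product with the kernel and sum: 10·1 + 7·1 + 8·1 + 7·-1 + 1·3.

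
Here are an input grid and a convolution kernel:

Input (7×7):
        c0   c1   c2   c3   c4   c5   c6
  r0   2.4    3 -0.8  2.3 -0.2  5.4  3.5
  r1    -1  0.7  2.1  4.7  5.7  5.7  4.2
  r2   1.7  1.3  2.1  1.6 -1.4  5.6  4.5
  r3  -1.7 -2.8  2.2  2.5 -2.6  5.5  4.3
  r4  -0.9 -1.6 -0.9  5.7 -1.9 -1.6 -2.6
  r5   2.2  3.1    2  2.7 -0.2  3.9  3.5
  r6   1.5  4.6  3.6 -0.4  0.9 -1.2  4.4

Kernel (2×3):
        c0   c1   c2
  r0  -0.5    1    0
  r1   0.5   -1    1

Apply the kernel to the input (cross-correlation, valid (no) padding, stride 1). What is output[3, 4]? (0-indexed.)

The receptive field on the input at this output position is [-2.6 5.5 4.3 / -1.9 -1.6 -2.6]. Elementwise product with the kernel and sum: -2.6·-0.5 + 5.5·1 + -1.9·0.5 + -1.6·-1 + -2.6·1.

4.85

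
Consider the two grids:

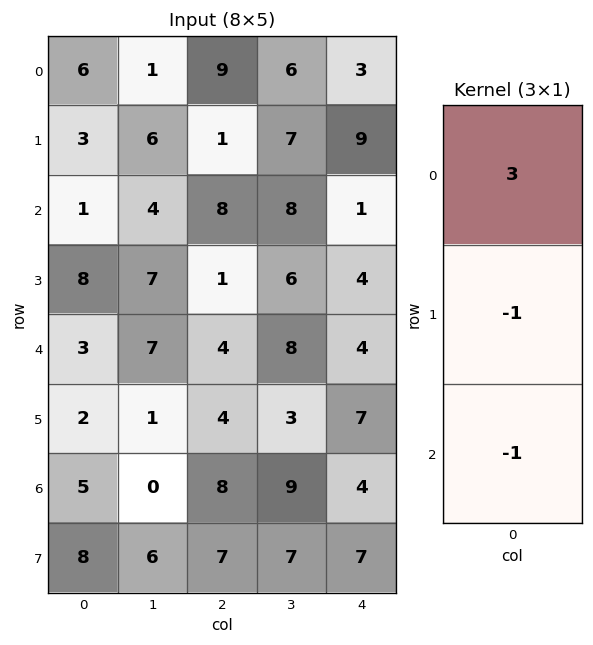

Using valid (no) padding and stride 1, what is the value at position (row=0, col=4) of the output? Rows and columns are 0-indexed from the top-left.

The receptive field on the input at this output position is [3 / 9 / 1]. Elementwise product with the kernel and sum: 3·3 + 9·-1 + 1·-1.

-1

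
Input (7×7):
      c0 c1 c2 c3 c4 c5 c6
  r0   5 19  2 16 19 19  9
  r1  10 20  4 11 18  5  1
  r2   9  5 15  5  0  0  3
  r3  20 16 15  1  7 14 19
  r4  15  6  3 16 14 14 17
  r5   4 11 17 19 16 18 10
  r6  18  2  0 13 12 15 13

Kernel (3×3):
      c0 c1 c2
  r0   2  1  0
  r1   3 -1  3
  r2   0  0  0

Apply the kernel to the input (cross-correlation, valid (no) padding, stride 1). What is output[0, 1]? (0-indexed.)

129

The receptive field on the input at this output position is [19 2 16 / 20 4 11 / 5 15 5]. Elementwise product with the kernel and sum: 19·2 + 2·1 + 20·3 + 4·-1 + 11·3.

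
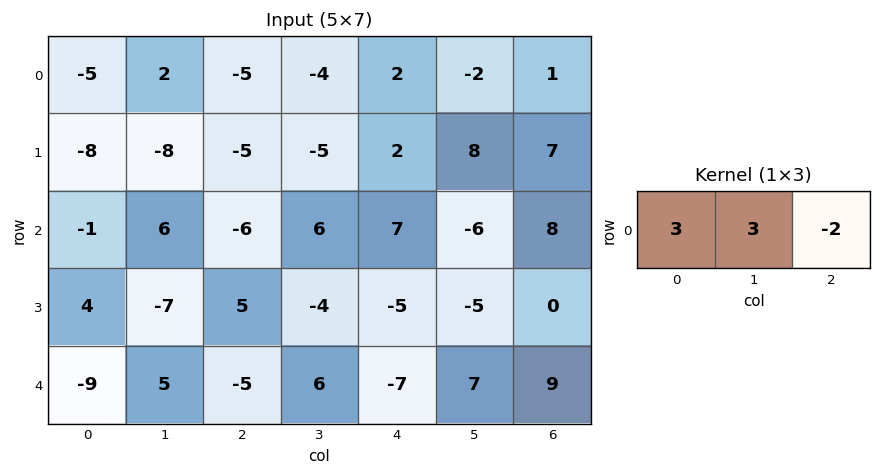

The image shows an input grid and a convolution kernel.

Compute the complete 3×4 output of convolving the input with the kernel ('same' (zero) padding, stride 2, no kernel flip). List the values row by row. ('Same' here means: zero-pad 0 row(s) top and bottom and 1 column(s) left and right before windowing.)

-19 -1 -2 -3
-15 -12 51 6
-37 -12 -17 48

Output[0,0]: The receptive field on the zero-padded input at this output position is [0 -5 2]. Elementwise product with the kernel and sum: 0·3 + -5·3 + 2·-2.
Output[0,1]: The receptive field on the zero-padded input at this output position is [2 -5 -4]. Elementwise product with the kernel and sum: 2·3 + -5·3 + -4·-2.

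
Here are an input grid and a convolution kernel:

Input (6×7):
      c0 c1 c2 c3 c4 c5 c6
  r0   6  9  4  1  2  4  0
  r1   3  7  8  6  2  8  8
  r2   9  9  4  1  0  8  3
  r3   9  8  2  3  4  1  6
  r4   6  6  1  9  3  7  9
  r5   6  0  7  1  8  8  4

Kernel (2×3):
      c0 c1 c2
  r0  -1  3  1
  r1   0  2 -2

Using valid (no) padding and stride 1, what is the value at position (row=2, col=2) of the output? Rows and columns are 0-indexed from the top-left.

-3

The receptive field on the input at this output position is [4 1 0 / 2 3 4]. Elementwise product with the kernel and sum: 4·-1 + 1·3 + 0·1 + 3·2 + 4·-2.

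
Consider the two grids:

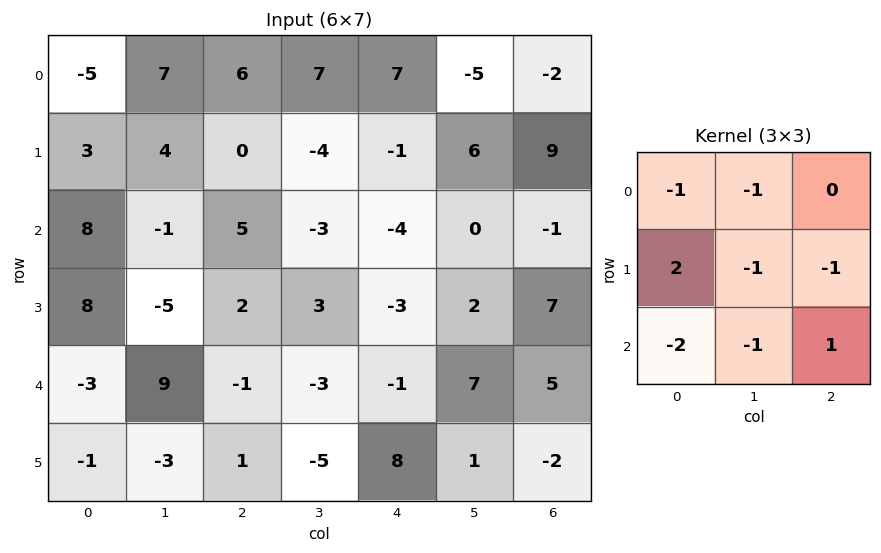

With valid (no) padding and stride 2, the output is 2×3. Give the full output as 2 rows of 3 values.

Output[0,0]: The receptive field on the input at this output position is [-5 7 6 / 3 4 0 / 8 -1 5]. Elementwise product with the kernel and sum: -5·-1 + 7·-1 + 3·2 + 4·-1 + 0·-1 + 8·-2 + -1·-1 + 5·1.

-10 -19 -12
8 6 -11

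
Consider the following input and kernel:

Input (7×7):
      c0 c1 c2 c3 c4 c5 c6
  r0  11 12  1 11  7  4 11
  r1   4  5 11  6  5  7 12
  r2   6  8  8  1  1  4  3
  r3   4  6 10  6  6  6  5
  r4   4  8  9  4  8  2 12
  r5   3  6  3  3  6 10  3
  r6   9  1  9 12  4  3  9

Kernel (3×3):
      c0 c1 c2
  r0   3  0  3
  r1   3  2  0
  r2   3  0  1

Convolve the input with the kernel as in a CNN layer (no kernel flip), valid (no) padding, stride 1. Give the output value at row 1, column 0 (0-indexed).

101

The receptive field on the input at this output position is [4 5 11 / 6 8 8 / 4 6 10]. Elementwise product with the kernel and sum: 4·3 + 11·3 + 6·3 + 8·2 + 4·3 + 10·1.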